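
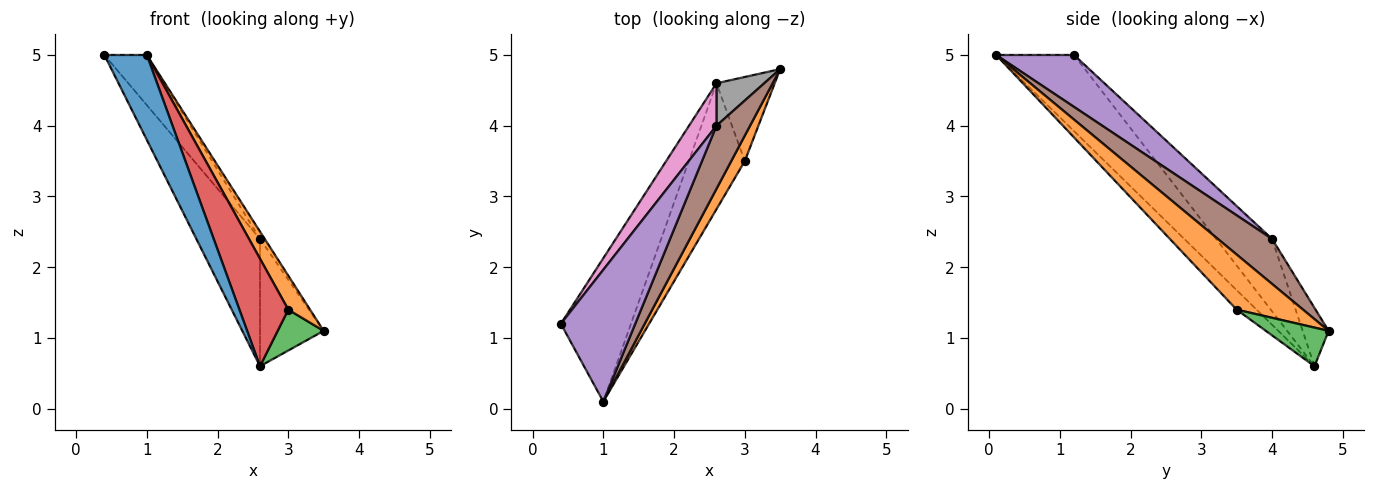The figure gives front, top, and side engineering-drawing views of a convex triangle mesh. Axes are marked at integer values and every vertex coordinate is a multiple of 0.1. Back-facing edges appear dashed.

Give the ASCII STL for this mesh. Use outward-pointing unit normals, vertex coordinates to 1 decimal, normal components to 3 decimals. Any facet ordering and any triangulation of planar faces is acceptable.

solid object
 facet normal -0.683 -0.372 -0.629
  outer loop
   vertex 2.6 4.6 0.6
   vertex 1.0 0.1 5.0
   vertex 0.4 1.2 5.0
  endloop
 endfacet
 facet normal 0.925 -0.303 0.228
  outer loop
   vertex 3.0 3.5 1.4
   vertex 3.5 4.8 1.1
   vertex 1.0 0.1 5.0
  endloop
 endfacet
 facet normal 0.512 -0.375 -0.772
  outer loop
   vertex 3.0 3.5 1.4
   vertex 2.6 4.6 0.6
   vertex 3.5 4.8 1.1
  endloop
 endfacet
 facet normal -0.256 -0.628 -0.735
  outer loop
   vertex 3.0 3.5 1.4
   vertex 1.0 0.1 5.0
   vertex 2.6 4.6 0.6
  endloop
 endfacet
 facet normal 0.546 0.298 0.783
  outer loop
   vertex 2.6 4.0 2.4
   vertex 0.4 1.2 5.0
   vertex 1.0 0.1 5.0
  endloop
 endfacet
 facet normal 0.800 0.070 0.596
  outer loop
   vertex 2.6 4.0 2.4
   vertex 1.0 0.1 5.0
   vertex 3.5 4.8 1.1
  endloop
 endfacet
 facet normal -0.640 0.729 0.243
  outer loop
   vertex 2.6 4.0 2.4
   vertex 2.6 4.6 0.6
   vertex 0.4 1.2 5.0
  endloop
 endfacet
 facet normal -0.361 0.885 0.295
  outer loop
   vertex 2.6 4.0 2.4
   vertex 3.5 4.8 1.1
   vertex 2.6 4.6 0.6
  endloop
 endfacet
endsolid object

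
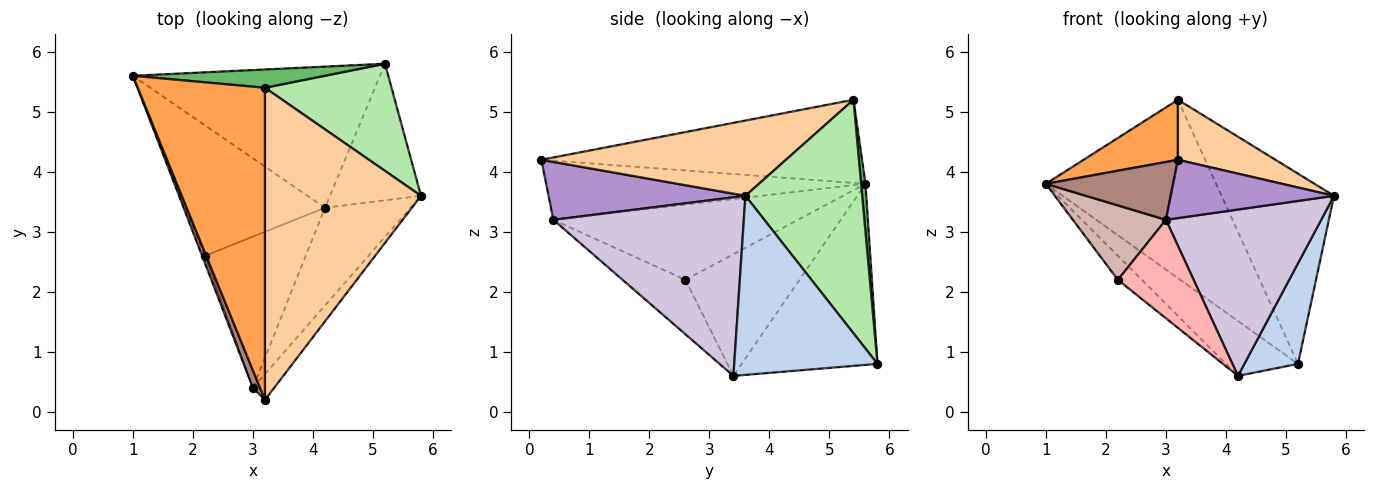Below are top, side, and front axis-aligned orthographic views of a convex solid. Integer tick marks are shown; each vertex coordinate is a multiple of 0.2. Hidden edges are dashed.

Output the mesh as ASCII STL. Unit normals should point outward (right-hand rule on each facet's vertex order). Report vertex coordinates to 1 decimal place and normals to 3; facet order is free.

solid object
 facet normal -0.564 0.299 -0.770
  outer loop
   vertex 5.2 5.8 0.8
   vertex 4.2 3.4 0.6
   vertex 1.0 5.6 3.8
  endloop
 endfacet
 facet normal 0.846 -0.317 -0.430
  outer loop
   vertex 5.2 5.8 0.8
   vertex 5.8 3.6 3.6
   vertex 4.2 3.4 0.6
  endloop
 endfacet
 facet normal -0.540 -0.159 0.826
  outer loop
   vertex 3.2 5.4 5.2
   vertex 1.0 5.6 3.8
   vertex 3.2 0.2 4.2
  endloop
 endfacet
 facet normal 0.428 -0.171 0.888
  outer loop
   vertex 3.2 5.4 5.2
   vertex 3.2 0.2 4.2
   vertex 5.8 3.6 3.6
  endloop
 endfacet
 facet normal 0.025 0.994 0.102
  outer loop
   vertex 3.2 5.4 5.2
   vertex 5.2 5.8 0.8
   vertex 1.0 5.6 3.8
  endloop
 endfacet
 facet normal 0.671 0.646 0.364
  outer loop
   vertex 3.2 5.4 5.2
   vertex 5.8 3.6 3.6
   vertex 5.2 5.8 0.8
  endloop
 endfacet
 facet normal -0.652 0.137 -0.746
  outer loop
   vertex 2.2 2.6 2.2
   vertex 1.0 5.6 3.8
   vertex 4.2 3.4 0.6
  endloop
 endfacet
 facet normal -0.412 -0.497 -0.764
  outer loop
   vertex 3.0 0.4 3.2
   vertex 2.2 2.6 2.2
   vertex 4.2 3.4 0.6
  endloop
 endfacet
 facet normal 0.741 -0.614 -0.271
  outer loop
   vertex 3.0 0.4 3.2
   vertex 5.8 3.6 3.6
   vertex 3.2 0.2 4.2
  endloop
 endfacet
 facet normal 0.727 -0.592 -0.348
  outer loop
   vertex 3.0 0.4 3.2
   vertex 4.2 3.4 0.6
   vertex 5.8 3.6 3.6
  endloop
 endfacet
 facet normal -0.923 -0.368 0.111
  outer loop
   vertex 3.0 0.4 3.2
   vertex 3.2 0.2 4.2
   vertex 1.0 5.6 3.8
  endloop
 endfacet
 facet normal -0.934 -0.355 -0.034
  outer loop
   vertex 3.0 0.4 3.2
   vertex 1.0 5.6 3.8
   vertex 2.2 2.6 2.2
  endloop
 endfacet
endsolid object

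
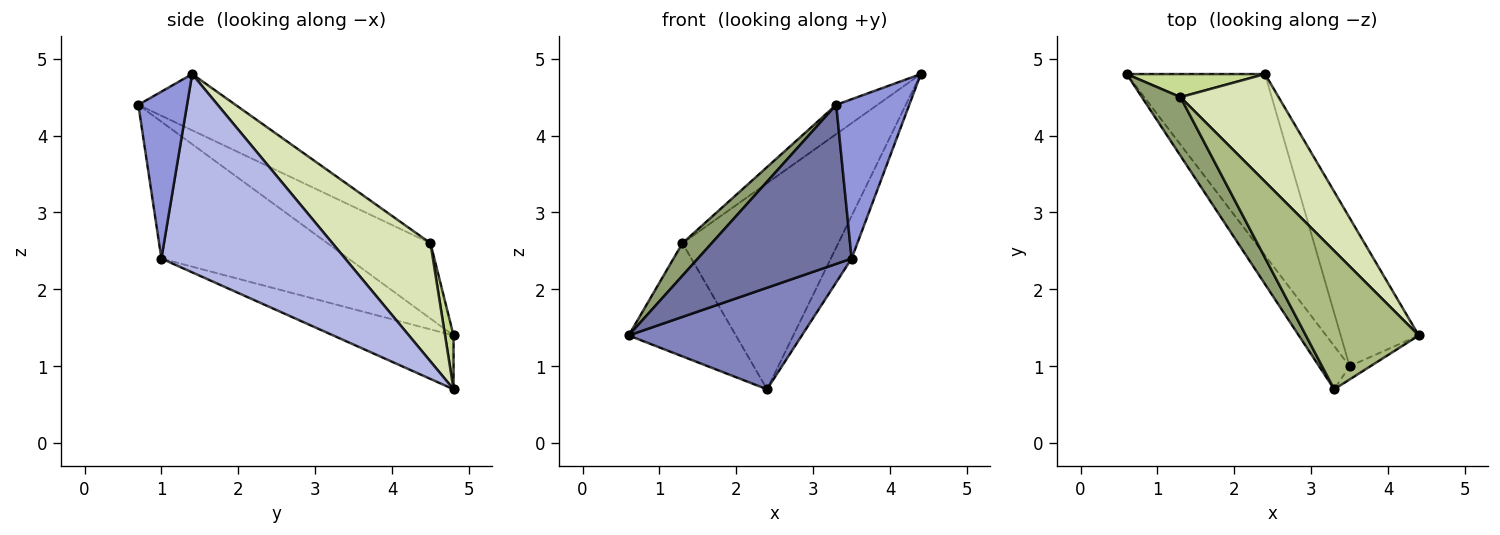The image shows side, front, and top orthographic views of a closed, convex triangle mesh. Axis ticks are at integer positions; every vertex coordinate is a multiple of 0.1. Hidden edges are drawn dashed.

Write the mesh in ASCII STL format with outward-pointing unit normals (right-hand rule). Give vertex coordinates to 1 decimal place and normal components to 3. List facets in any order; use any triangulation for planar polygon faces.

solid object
 facet normal -0.761 -0.626 -0.170
  outer loop
   vertex 3.5 1.0 2.4
   vertex 3.3 0.7 4.4
   vertex 0.6 4.8 1.4
  endloop
 endfacet
 facet normal -0.321 -0.463 -0.826
  outer loop
   vertex 3.5 1.0 2.4
   vertex 0.6 4.8 1.4
   vertex 2.4 4.8 0.7
  endloop
 endfacet
 facet normal 0.553 -0.830 -0.069
  outer loop
   vertex 3.5 1.0 2.4
   vertex 4.4 1.4 4.8
   vertex 3.3 0.7 4.4
  endloop
 endfacet
 facet normal 0.925 0.105 -0.364
  outer loop
   vertex 3.5 1.0 2.4
   vertex 2.4 4.8 0.7
   vertex 4.4 1.4 4.8
  endloop
 endfacet
 facet normal -0.863 -0.245 0.442
  outer loop
   vertex 1.3 4.5 2.6
   vertex 0.6 4.8 1.4
   vertex 3.3 0.7 4.4
  endloop
 endfacet
 facet normal -0.438 0.186 0.879
  outer loop
   vertex 1.3 4.5 2.6
   vertex 3.3 0.7 4.4
   vertex 4.4 1.4 4.8
  endloop
 endfacet
 facet normal 0.077 0.977 0.199
  outer loop
   vertex 1.3 4.5 2.6
   vertex 2.4 4.8 0.7
   vertex 0.6 4.8 1.4
  endloop
 endfacet
 facet normal 0.487 0.774 0.404
  outer loop
   vertex 1.3 4.5 2.6
   vertex 4.4 1.4 4.8
   vertex 2.4 4.8 0.7
  endloop
 endfacet
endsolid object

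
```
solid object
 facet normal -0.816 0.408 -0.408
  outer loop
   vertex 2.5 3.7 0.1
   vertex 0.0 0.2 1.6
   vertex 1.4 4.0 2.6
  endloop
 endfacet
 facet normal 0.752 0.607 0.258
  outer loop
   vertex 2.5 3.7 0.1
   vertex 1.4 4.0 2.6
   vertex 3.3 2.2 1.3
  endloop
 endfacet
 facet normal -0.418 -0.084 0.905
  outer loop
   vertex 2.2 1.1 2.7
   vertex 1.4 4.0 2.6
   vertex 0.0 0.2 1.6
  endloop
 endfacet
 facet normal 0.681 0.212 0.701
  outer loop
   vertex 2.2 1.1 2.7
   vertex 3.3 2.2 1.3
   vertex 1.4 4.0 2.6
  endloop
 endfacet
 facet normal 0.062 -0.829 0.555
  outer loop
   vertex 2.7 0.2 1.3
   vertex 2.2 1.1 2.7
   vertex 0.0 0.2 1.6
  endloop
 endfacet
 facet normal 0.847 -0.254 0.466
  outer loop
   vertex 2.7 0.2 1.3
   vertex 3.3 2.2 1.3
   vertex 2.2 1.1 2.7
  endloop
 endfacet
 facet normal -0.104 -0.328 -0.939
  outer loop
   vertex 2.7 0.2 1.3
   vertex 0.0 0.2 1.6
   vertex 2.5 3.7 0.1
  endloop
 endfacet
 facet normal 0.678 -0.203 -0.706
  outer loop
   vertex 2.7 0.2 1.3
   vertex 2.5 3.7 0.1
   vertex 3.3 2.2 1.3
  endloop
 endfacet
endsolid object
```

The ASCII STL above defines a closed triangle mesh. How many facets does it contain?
8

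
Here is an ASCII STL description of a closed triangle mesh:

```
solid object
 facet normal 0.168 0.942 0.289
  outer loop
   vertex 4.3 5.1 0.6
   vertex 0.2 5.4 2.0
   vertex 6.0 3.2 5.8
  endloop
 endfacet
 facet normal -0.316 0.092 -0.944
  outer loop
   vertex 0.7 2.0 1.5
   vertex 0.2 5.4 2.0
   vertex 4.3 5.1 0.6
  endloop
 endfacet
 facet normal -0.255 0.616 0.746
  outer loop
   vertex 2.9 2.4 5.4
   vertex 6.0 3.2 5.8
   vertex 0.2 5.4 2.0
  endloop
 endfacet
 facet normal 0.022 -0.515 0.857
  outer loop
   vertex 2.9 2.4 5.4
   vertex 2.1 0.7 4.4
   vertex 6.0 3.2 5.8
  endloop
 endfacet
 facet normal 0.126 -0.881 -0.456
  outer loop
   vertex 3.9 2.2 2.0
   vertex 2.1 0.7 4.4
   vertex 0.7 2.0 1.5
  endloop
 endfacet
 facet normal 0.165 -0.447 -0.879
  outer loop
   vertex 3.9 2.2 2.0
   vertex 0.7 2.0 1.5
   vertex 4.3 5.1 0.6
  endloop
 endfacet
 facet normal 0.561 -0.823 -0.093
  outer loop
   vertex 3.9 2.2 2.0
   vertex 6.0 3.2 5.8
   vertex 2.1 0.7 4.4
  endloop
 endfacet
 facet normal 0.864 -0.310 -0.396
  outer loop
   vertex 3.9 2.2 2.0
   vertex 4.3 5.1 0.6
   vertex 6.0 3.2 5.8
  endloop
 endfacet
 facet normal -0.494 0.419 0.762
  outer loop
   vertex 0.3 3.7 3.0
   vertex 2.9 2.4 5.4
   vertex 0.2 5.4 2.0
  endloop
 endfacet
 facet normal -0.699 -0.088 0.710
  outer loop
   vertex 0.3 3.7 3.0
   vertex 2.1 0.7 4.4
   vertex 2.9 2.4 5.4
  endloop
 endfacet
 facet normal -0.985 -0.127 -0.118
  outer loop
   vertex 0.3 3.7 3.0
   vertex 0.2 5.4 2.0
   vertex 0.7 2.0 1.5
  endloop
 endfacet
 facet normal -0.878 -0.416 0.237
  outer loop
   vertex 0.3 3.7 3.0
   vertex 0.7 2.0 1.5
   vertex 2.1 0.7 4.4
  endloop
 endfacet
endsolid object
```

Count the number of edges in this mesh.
18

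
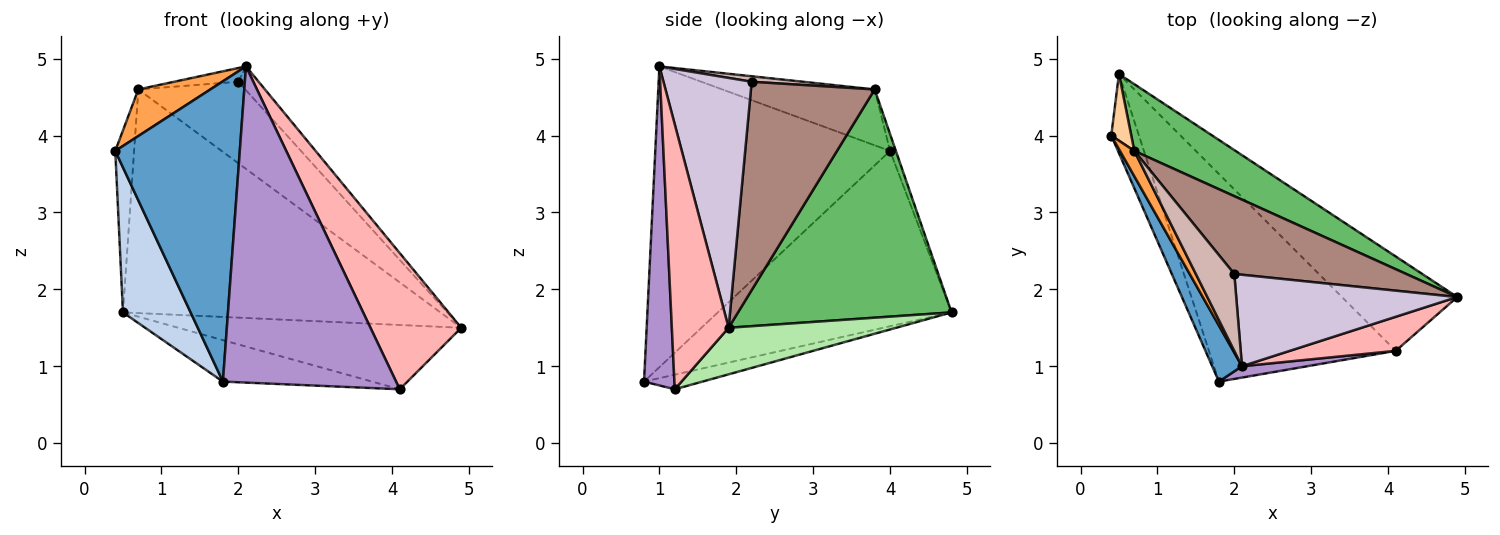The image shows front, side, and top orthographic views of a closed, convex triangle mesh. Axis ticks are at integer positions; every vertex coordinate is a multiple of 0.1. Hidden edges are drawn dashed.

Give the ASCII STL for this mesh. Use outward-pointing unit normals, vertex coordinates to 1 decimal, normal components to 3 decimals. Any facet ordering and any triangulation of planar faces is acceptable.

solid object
 facet normal -0.880 -0.467 0.087
  outer loop
   vertex 2.1 1.0 4.9
   vertex 0.4 4.0 3.8
   vertex 1.8 0.8 0.8
  endloop
 endfacet
 facet normal -0.950 -0.275 -0.150
  outer loop
   vertex 0.5 4.8 1.7
   vertex 1.8 0.8 0.8
   vertex 0.4 4.0 3.8
  endloop
 endfacet
 facet normal -0.881 -0.416 0.226
  outer loop
   vertex 0.7 3.8 4.6
   vertex 0.4 4.0 3.8
   vertex 2.1 1.0 4.9
  endloop
 endfacet
 facet normal -0.279 0.902 0.330
  outer loop
   vertex 0.7 3.8 4.6
   vertex 0.5 4.8 1.7
   vertex 0.4 4.0 3.8
  endloop
 endfacet
 facet normal 0.542 0.805 0.240
  outer loop
   vertex 0.7 3.8 4.6
   vertex 4.9 1.9 1.5
   vertex 0.5 4.8 1.7
  endloop
 endfacet
 facet normal 0.316 0.534 -0.784
  outer loop
   vertex 4.1 1.2 0.7
   vertex 0.5 4.8 1.7
   vertex 4.9 1.9 1.5
  endloop
 endfacet
 facet normal -0.076 0.195 -0.978
  outer loop
   vertex 4.1 1.2 0.7
   vertex 1.8 0.8 0.8
   vertex 0.5 4.8 1.7
  endloop
 endfacet
 facet normal 0.518 -0.830 0.207
  outer loop
   vertex 4.1 1.2 0.7
   vertex 4.9 1.9 1.5
   vertex 2.1 1.0 4.9
  endloop
 endfacet
 facet normal 0.173 -0.984 0.035
  outer loop
   vertex 4.1 1.2 0.7
   vertex 2.1 1.0 4.9
   vertex 1.8 0.8 0.8
  endloop
 endfacet
 facet normal 0.738 0.170 0.653
  outer loop
   vertex 2.0 2.2 4.7
   vertex 2.1 1.0 4.9
   vertex 4.9 1.9 1.5
  endloop
 endfacet
 facet normal 0.642 0.555 0.530
  outer loop
   vertex 2.0 2.2 4.7
   vertex 4.9 1.9 1.5
   vertex 0.7 3.8 4.6
  endloop
 endfacet
 facet normal 0.139 0.174 0.975
  outer loop
   vertex 2.0 2.2 4.7
   vertex 0.7 3.8 4.6
   vertex 2.1 1.0 4.9
  endloop
 endfacet
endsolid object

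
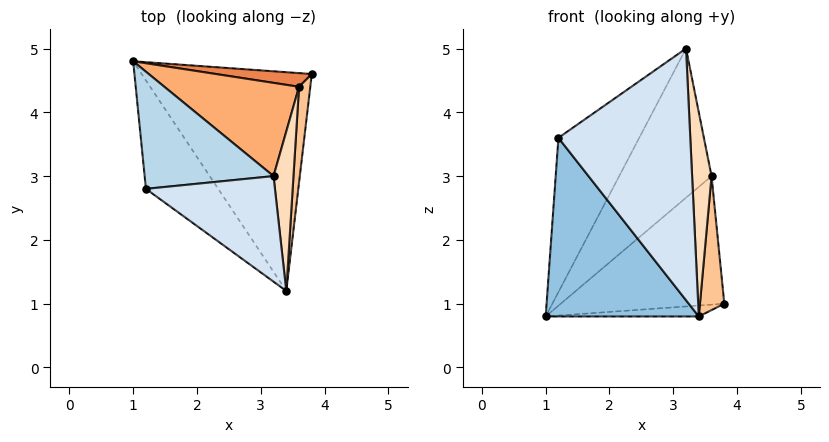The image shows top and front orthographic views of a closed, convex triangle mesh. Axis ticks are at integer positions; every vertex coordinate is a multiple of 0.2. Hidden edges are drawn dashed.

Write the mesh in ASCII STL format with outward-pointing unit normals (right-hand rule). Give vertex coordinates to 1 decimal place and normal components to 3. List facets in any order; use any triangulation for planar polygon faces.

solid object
 facet normal 0.075 0.050 -0.996
  outer loop
   vertex 3.4 1.2 0.8
   vertex 1.0 4.8 0.8
   vertex 3.8 4.6 1.0
  endloop
 endfacet
 facet normal -0.789 -0.526 -0.319
  outer loop
   vertex 1.2 2.8 3.6
   vertex 1.0 4.8 0.8
   vertex 3.4 1.2 0.8
  endloop
 endfacet
 facet normal -0.449 0.711 0.540
  outer loop
   vertex 1.2 2.8 3.6
   vertex 3.2 3.0 5.0
   vertex 1.0 4.8 0.8
  endloop
 endfacet
 facet normal -0.176 -0.908 0.381
  outer loop
   vertex 1.2 2.8 3.6
   vertex 3.4 1.2 0.8
   vertex 3.2 3.0 5.0
  endloop
 endfacet
 facet normal 0.063 0.992 0.106
  outer loop
   vertex 3.6 4.4 3.0
   vertex 3.8 4.6 1.0
   vertex 1.0 4.8 0.8
  endloop
 endfacet
 facet normal -0.303 0.808 0.505
  outer loop
   vertex 3.6 4.4 3.0
   vertex 1.0 4.8 0.8
   vertex 3.2 3.0 5.0
  endloop
 endfacet
 facet normal 0.989 -0.121 0.087
  outer loop
   vertex 3.6 4.4 3.0
   vertex 3.4 1.2 0.8
   vertex 3.8 4.6 1.0
  endloop
 endfacet
 facet normal 0.986 -0.133 0.104
  outer loop
   vertex 3.6 4.4 3.0
   vertex 3.2 3.0 5.0
   vertex 3.4 1.2 0.8
  endloop
 endfacet
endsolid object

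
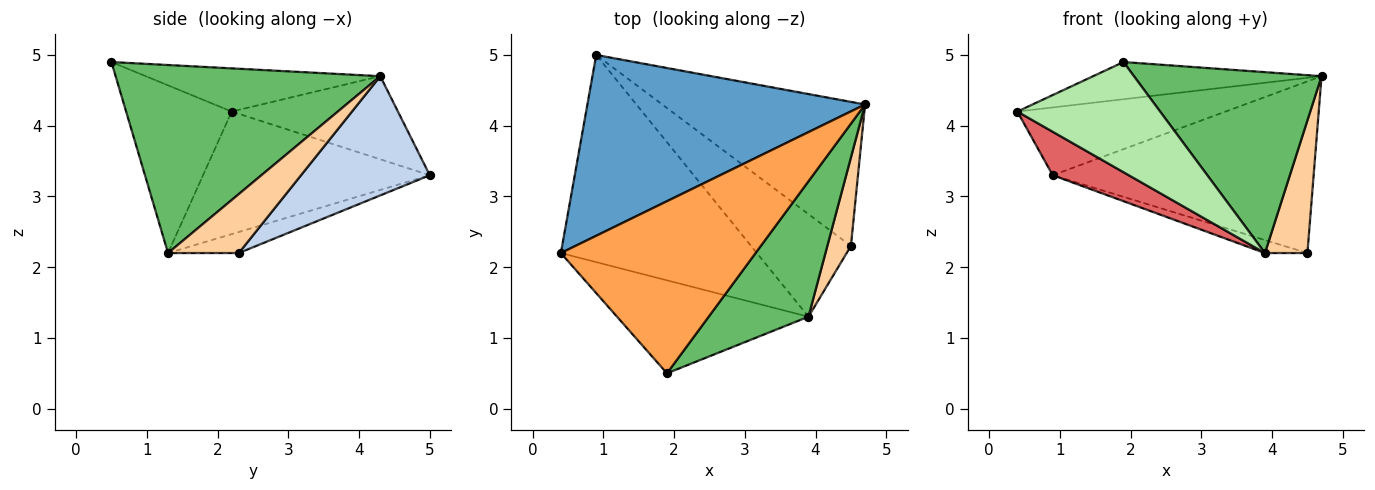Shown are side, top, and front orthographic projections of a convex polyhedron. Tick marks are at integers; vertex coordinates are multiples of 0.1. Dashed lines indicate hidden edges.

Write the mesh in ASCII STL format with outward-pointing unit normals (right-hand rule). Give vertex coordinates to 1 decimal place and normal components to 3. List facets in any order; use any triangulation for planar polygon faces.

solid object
 facet normal -0.270 0.338 0.902
  outer loop
   vertex 0.9 5.0 3.3
   vertex 0.4 2.2 4.2
   vertex 4.7 4.3 4.7
  endloop
 endfacet
 facet normal 0.354 0.716 -0.601
  outer loop
   vertex 4.5 2.3 2.2
   vertex 0.9 5.0 3.3
   vertex 4.7 4.3 4.7
  endloop
 endfacet
 facet normal -0.212 0.206 0.955
  outer loop
   vertex 1.9 0.5 4.9
   vertex 4.7 4.3 4.7
   vertex 0.4 2.2 4.2
  endloop
 endfacet
 facet normal 0.811 -0.487 0.324
  outer loop
   vertex 3.9 1.3 2.2
   vertex 4.5 2.3 2.2
   vertex 4.7 4.3 4.7
  endloop
 endfacet
 facet normal 0.749 -0.531 0.397
  outer loop
   vertex 3.9 1.3 2.2
   vertex 4.7 4.3 4.7
   vertex 1.9 0.5 4.9
  endloop
 endfacet
 facet normal -0.492 -0.665 -0.562
  outer loop
   vertex 3.9 1.3 2.2
   vertex 1.9 0.5 4.9
   vertex 0.4 2.2 4.2
  endloop
 endfacet
 facet normal -0.522 -0.175 -0.835
  outer loop
   vertex 3.9 1.3 2.2
   vertex 0.4 2.2 4.2
   vertex 0.9 5.0 3.3
  endloop
 endfacet
 facet normal -0.205 0.123 -0.971
  outer loop
   vertex 3.9 1.3 2.2
   vertex 0.9 5.0 3.3
   vertex 4.5 2.3 2.2
  endloop
 endfacet
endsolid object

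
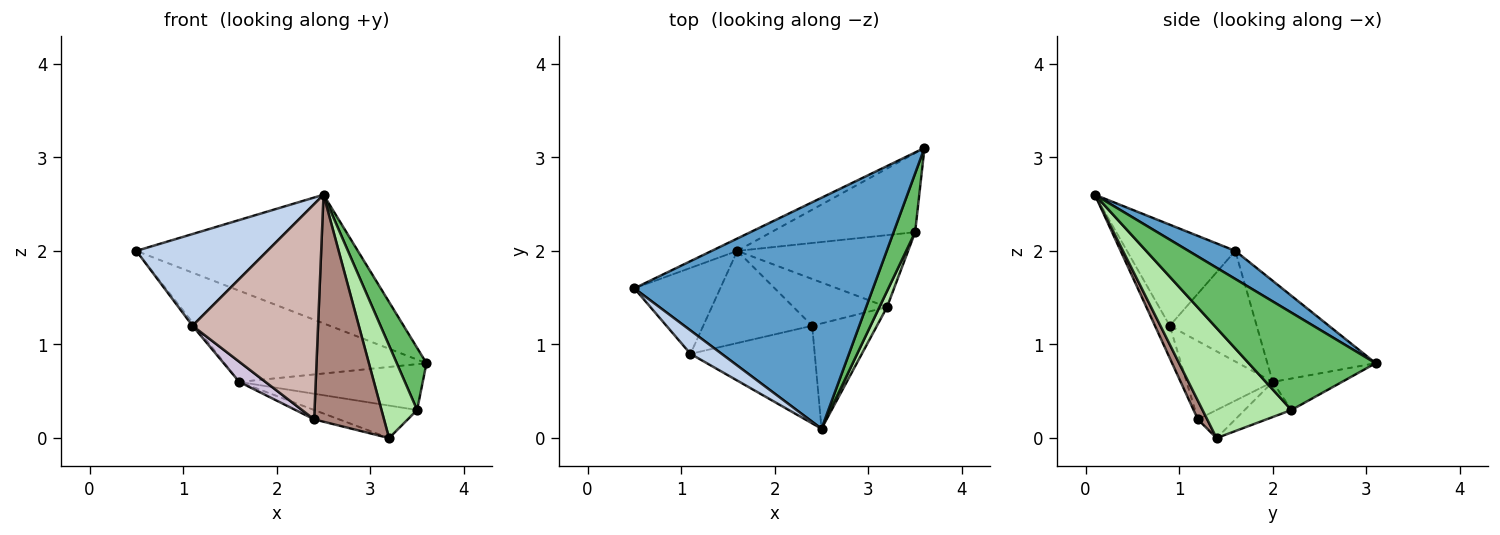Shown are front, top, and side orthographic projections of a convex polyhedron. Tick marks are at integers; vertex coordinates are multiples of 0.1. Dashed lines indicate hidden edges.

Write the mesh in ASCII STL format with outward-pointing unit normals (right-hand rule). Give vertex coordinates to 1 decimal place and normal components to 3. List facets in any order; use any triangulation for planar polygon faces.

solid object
 facet normal 0.102 0.484 0.869
  outer loop
   vertex 2.5 0.1 2.6
   vertex 3.6 3.1 0.8
   vertex 0.5 1.6 2.0
  endloop
 endfacet
 facet normal -0.625 -0.756 0.193
  outer loop
   vertex 1.1 0.9 1.2
   vertex 2.5 0.1 2.6
   vertex 0.5 1.6 2.0
  endloop
 endfacet
 facet normal -0.469 0.875 -0.119
  outer loop
   vertex 1.6 2.0 0.6
   vertex 0.5 1.6 2.0
   vertex 3.6 3.1 0.8
  endloop
 endfacet
 facet normal -0.789 0.024 -0.613
  outer loop
   vertex 1.6 2.0 0.6
   vertex 1.1 0.9 1.2
   vertex 0.5 1.6 2.0
  endloop
 endfacet
 facet normal 0.952 -0.223 0.211
  outer loop
   vertex 3.5 2.2 0.3
   vertex 3.6 3.1 0.8
   vertex 2.5 0.1 2.6
  endloop
 endfacet
 facet normal 0.926 -0.371 0.064
  outer loop
   vertex 3.5 2.2 0.3
   vertex 2.5 0.1 2.6
   vertex 3.2 1.4 0.0
  endloop
 endfacet
 facet normal -0.186 0.493 -0.850
  outer loop
   vertex 3.5 2.2 0.3
   vertex 1.6 2.0 0.6
   vertex 3.6 3.1 0.8
  endloop
 endfacet
 facet normal -0.184 0.405 -0.896
  outer loop
   vertex 3.5 2.2 0.3
   vertex 3.2 1.4 0.0
   vertex 1.6 2.0 0.6
  endloop
 endfacet
 facet normal -0.282 0.188 -0.941
  outer loop
   vertex 2.4 1.2 0.2
   vertex 1.6 2.0 0.6
   vertex 3.2 1.4 0.0
  endloop
 endfacet
 facet normal -0.575 -0.175 -0.800
  outer loop
   vertex 2.4 1.2 0.2
   vertex 1.1 0.9 1.2
   vertex 1.6 2.0 0.6
  endloop
 endfacet
 facet normal 0.121 -0.901 -0.418
  outer loop
   vertex 2.4 1.2 0.2
   vertex 3.2 1.4 0.0
   vertex 2.5 0.1 2.6
  endloop
 endfacet
 facet normal -0.107 -0.906 -0.411
  outer loop
   vertex 2.4 1.2 0.2
   vertex 2.5 0.1 2.6
   vertex 1.1 0.9 1.2
  endloop
 endfacet
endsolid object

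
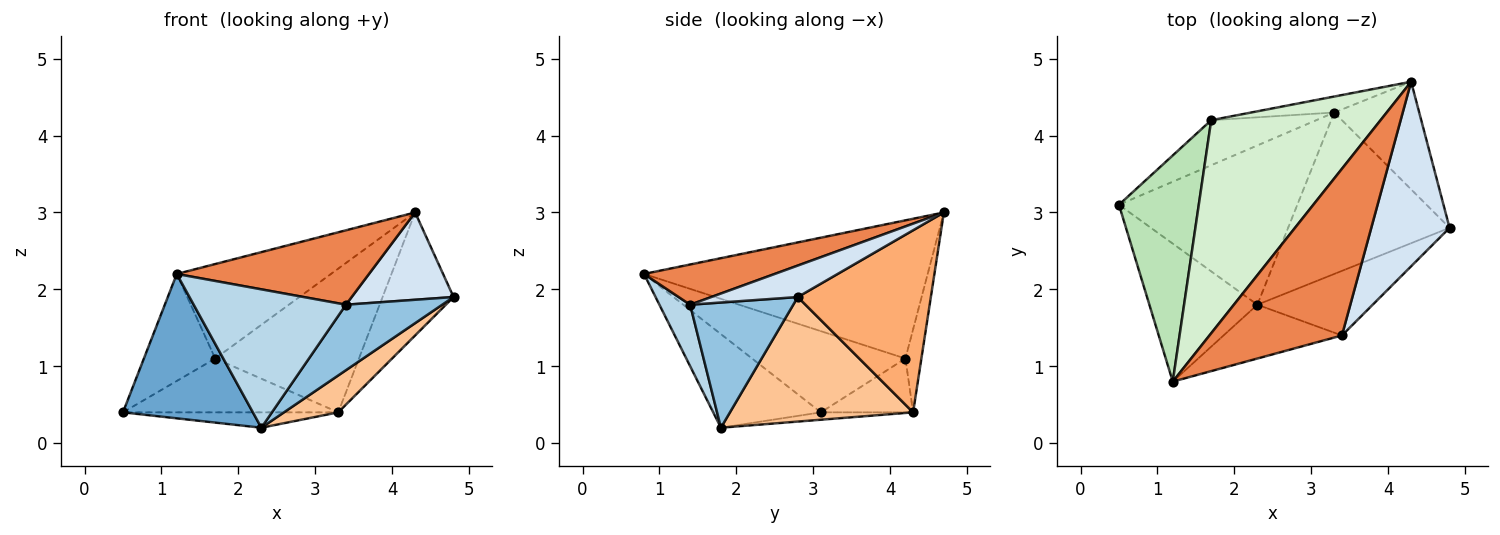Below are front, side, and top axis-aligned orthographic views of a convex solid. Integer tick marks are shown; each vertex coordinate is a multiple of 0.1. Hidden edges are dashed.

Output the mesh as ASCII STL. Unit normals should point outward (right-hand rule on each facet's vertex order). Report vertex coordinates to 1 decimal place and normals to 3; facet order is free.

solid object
 facet normal -0.514 -0.620 -0.593
  outer loop
   vertex 2.3 1.8 0.2
   vertex 1.2 0.8 2.2
   vertex 0.5 3.1 0.4
  endloop
 endfacet
 facet normal 0.606 -0.566 -0.558
  outer loop
   vertex 3.4 1.4 1.8
   vertex 2.3 1.8 0.2
   vertex 4.8 2.8 1.9
  endloop
 endfacet
 facet normal 0.185 -0.916 -0.356
  outer loop
   vertex 3.4 1.4 1.8
   vertex 1.2 0.8 2.2
   vertex 2.3 1.8 0.2
  endloop
 endfacet
 facet normal 0.341 -0.402 0.850
  outer loop
   vertex 3.4 1.4 1.8
   vertex 4.8 2.8 1.9
   vertex 4.3 4.7 3.0
  endloop
 endfacet
 facet normal 0.267 -0.393 0.880
  outer loop
   vertex 3.4 1.4 1.8
   vertex 4.3 4.7 3.0
   vertex 1.2 0.8 2.2
  endloop
 endfacet
 facet normal 0.816 0.435 -0.381
  outer loop
   vertex 3.3 4.3 0.4
   vertex 4.3 4.7 3.0
   vertex 4.8 2.8 1.9
  endloop
 endfacet
 facet normal 0.601 -0.178 -0.779
  outer loop
   vertex 3.3 4.3 0.4
   vertex 4.8 2.8 1.9
   vertex 2.3 1.8 0.2
  endloop
 endfacet
 facet normal -0.041 0.096 -0.995
  outer loop
   vertex 3.3 4.3 0.4
   vertex 2.3 1.8 0.2
   vertex 0.5 3.1 0.4
  endloop
 endfacet
 facet normal -0.312 0.729 -0.610
  outer loop
   vertex 1.7 4.2 1.1
   vertex 3.3 4.3 0.4
   vertex 0.5 3.1 0.4
  endloop
 endfacet
 facet normal -0.110 0.988 -0.110
  outer loop
   vertex 1.7 4.2 1.1
   vertex 4.3 4.7 3.0
   vertex 3.3 4.3 0.4
  endloop
 endfacet
 facet normal -0.677 0.315 0.665
  outer loop
   vertex 1.7 4.2 1.1
   vertex 0.5 3.1 0.4
   vertex 1.2 0.8 2.2
  endloop
 endfacet
 facet normal -0.598 0.325 0.733
  outer loop
   vertex 1.7 4.2 1.1
   vertex 1.2 0.8 2.2
   vertex 4.3 4.7 3.0
  endloop
 endfacet
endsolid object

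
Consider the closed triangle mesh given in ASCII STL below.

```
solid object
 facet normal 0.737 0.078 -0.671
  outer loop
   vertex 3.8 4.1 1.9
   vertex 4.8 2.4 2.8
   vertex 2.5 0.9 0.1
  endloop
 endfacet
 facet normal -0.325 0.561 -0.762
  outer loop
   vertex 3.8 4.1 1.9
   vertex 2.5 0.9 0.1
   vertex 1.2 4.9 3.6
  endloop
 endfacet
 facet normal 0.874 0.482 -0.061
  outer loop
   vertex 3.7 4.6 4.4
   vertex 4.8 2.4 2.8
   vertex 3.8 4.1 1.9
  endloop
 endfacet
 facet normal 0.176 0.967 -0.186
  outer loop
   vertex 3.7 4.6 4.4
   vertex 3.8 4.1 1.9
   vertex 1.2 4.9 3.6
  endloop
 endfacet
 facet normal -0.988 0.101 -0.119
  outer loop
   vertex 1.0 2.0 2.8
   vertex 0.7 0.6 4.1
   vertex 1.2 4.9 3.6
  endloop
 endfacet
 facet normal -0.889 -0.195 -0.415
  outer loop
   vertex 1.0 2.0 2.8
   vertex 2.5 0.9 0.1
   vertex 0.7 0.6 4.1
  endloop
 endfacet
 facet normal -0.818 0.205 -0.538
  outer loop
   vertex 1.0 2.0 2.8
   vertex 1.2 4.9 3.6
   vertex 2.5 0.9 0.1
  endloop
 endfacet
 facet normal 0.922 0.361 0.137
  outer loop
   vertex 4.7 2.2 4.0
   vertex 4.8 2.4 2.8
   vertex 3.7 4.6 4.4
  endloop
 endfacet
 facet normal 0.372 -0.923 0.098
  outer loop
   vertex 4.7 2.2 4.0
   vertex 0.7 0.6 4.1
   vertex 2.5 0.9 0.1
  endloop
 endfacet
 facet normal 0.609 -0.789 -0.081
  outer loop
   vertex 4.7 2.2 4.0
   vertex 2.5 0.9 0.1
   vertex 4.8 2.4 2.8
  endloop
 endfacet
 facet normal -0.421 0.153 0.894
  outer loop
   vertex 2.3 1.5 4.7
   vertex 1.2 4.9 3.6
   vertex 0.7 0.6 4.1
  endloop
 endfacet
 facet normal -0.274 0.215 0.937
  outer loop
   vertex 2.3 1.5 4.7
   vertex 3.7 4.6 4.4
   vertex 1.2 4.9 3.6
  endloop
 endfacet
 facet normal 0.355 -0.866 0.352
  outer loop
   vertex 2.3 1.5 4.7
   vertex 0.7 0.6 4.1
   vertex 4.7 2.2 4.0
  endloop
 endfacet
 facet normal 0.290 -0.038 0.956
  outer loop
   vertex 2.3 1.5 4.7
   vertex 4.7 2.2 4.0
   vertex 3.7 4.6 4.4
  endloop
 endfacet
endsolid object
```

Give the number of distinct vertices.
9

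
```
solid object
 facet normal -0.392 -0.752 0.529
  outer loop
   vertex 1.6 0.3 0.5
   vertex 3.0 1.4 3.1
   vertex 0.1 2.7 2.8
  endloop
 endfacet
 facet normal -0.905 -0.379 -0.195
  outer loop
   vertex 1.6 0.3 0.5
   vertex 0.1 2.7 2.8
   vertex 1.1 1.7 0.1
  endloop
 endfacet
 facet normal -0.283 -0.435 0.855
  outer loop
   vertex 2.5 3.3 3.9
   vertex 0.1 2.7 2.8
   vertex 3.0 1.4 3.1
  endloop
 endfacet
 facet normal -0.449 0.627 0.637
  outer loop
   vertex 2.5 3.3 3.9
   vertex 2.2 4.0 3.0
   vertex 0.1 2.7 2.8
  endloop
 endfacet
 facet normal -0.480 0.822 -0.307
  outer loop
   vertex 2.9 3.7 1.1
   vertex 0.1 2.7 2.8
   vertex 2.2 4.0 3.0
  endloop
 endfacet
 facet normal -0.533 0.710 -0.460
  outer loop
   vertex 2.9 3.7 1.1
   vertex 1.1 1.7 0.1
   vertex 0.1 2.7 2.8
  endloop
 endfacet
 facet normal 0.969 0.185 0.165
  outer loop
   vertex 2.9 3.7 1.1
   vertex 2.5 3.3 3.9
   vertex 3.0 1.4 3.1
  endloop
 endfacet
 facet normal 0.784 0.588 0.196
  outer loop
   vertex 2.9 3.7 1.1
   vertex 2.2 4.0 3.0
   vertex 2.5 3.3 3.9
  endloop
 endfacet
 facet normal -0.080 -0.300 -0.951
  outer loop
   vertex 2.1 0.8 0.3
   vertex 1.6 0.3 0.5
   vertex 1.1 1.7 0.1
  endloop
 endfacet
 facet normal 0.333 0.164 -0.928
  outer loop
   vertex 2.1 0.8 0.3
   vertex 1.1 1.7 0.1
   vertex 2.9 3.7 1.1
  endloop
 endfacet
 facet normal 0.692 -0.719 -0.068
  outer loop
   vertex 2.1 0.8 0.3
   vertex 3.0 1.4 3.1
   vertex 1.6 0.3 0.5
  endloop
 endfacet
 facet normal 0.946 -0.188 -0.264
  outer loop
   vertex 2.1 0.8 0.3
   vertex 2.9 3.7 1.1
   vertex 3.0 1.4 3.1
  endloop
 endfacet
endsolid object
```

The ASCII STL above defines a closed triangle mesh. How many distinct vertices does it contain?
8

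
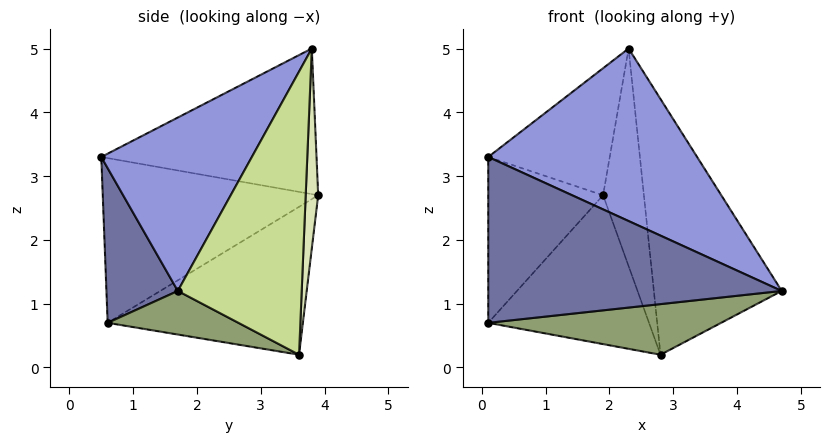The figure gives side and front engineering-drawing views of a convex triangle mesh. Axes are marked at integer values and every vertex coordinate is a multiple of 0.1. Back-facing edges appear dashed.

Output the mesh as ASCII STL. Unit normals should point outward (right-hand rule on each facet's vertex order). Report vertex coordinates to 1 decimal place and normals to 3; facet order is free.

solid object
 facet normal 0.236 -0.971 -0.037
  outer loop
   vertex 0.1 0.5 3.3
   vertex 0.1 0.6 0.7
   vertex 4.7 1.7 1.2
  endloop
 endfacet
 facet normal -0.882 0.470 0.018
  outer loop
   vertex 0.1 0.5 3.3
   vertex 1.9 3.9 2.7
   vertex 0.1 0.6 0.7
  endloop
 endfacet
 facet normal 0.453 -0.628 0.633
  outer loop
   vertex 2.3 3.8 5.0
   vertex 0.1 0.5 3.3
   vertex 4.7 1.7 1.2
  endloop
 endfacet
 facet normal -0.858 0.484 0.170
  outer loop
   vertex 2.3 3.8 5.0
   vertex 1.9 3.9 2.7
   vertex 0.1 0.5 3.3
  endloop
 endfacet
 facet normal 0.177 -0.314 -0.933
  outer loop
   vertex 2.8 3.6 0.2
   vertex 4.7 1.7 1.2
   vertex 0.1 0.6 0.7
  endloop
 endfacet
 facet normal -0.728 0.599 -0.334
  outer loop
   vertex 2.8 3.6 0.2
   vertex 0.1 0.6 0.7
   vertex 1.9 3.9 2.7
  endloop
 endfacet
 facet normal 0.695 0.718 0.043
  outer loop
   vertex 2.8 3.6 0.2
   vertex 2.3 3.8 5.0
   vertex 4.7 1.7 1.2
  endloop
 endfacet
 facet normal 0.293 0.956 -0.009
  outer loop
   vertex 2.8 3.6 0.2
   vertex 1.9 3.9 2.7
   vertex 2.3 3.8 5.0
  endloop
 endfacet
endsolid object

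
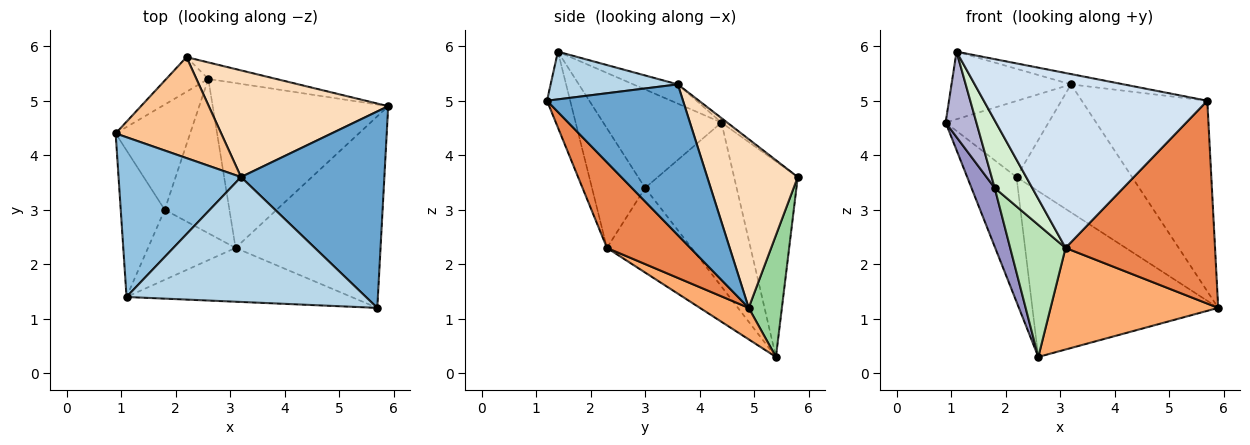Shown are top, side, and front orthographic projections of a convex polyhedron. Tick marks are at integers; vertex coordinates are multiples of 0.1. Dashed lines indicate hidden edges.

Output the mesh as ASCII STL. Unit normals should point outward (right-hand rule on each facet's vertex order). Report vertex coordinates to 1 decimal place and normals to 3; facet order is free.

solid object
 facet normal 0.602 0.556 0.573
  outer loop
   vertex 3.2 3.6 5.3
   vertex 5.7 1.2 5.0
   vertex 5.9 4.9 1.2
  endloop
 endfacet
 facet normal -0.143 0.385 0.912
  outer loop
   vertex 3.2 3.6 5.3
   vertex 0.9 4.4 4.6
   vertex 1.1 1.4 5.9
  endloop
 endfacet
 facet normal 0.195 0.081 0.978
  outer loop
   vertex 3.2 3.6 5.3
   vertex 1.1 1.4 5.9
   vertex 5.7 1.2 5.0
  endloop
 endfacet
 facet normal -0.099 -0.951 -0.293
  outer loop
   vertex 3.1 2.3 2.3
   vertex 5.7 1.2 5.0
   vertex 1.1 1.4 5.9
  endloop
 endfacet
 facet normal 0.376 -0.674 -0.636
  outer loop
   vertex 3.1 2.3 2.3
   vertex 5.9 4.9 1.2
   vertex 5.7 1.2 5.0
  endloop
 endfacet
 facet normal 0.151 -0.519 -0.842
  outer loop
   vertex 3.1 2.3 2.3
   vertex 2.6 5.4 0.3
   vertex 5.9 4.9 1.2
  endloop
 endfacet
 facet normal -0.034 0.601 0.798
  outer loop
   vertex 2.2 5.8 3.6
   vertex 0.9 4.4 4.6
   vertex 3.2 3.6 5.3
  endloop
 endfacet
 facet normal 0.516 0.658 0.548
  outer loop
   vertex 2.2 5.8 3.6
   vertex 3.2 3.6 5.3
   vertex 5.9 4.9 1.2
  endloop
 endfacet
 facet normal -0.779 0.604 -0.168
  outer loop
   vertex 2.2 5.8 3.6
   vertex 2.6 5.4 0.3
   vertex 0.9 4.4 4.6
  endloop
 endfacet
 facet normal 0.175 0.980 -0.098
  outer loop
   vertex 2.2 5.8 3.6
   vertex 5.9 4.9 1.2
   vertex 2.6 5.4 0.3
  endloop
 endfacet
 facet normal -0.705 -0.461 -0.539
  outer loop
   vertex 1.8 3.0 3.4
   vertex 2.6 5.4 0.3
   vertex 3.1 2.3 2.3
  endloop
 endfacet
 facet normal -0.701 -0.495 -0.513
  outer loop
   vertex 1.8 3.0 3.4
   vertex 3.1 2.3 2.3
   vertex 1.1 1.4 5.9
  endloop
 endfacet
 facet normal -0.887 -0.225 -0.403
  outer loop
   vertex 1.8 3.0 3.4
   vertex 0.9 4.4 4.6
   vertex 2.6 5.4 0.3
  endloop
 endfacet
 facet normal -0.888 -0.231 -0.397
  outer loop
   vertex 1.8 3.0 3.4
   vertex 1.1 1.4 5.9
   vertex 0.9 4.4 4.6
  endloop
 endfacet
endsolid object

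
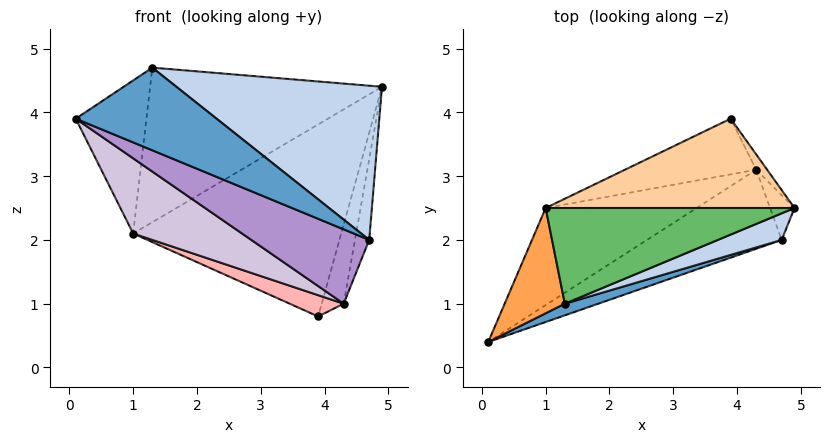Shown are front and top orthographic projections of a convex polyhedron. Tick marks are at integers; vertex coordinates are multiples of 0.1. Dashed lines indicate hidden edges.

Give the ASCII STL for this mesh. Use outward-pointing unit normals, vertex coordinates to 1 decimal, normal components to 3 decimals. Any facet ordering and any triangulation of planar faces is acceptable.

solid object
 facet normal 0.373 -0.919 0.129
  outer loop
   vertex 4.7 2.0 2.0
   vertex 1.3 1.0 4.7
   vertex 0.1 0.4 3.9
  endloop
 endfacet
 facet normal 0.391 -0.907 0.156
  outer loop
   vertex 4.7 2.0 2.0
   vertex 4.9 2.5 4.4
   vertex 1.3 1.0 4.7
  endloop
 endfacet
 facet normal -0.620 0.647 0.445
  outer loop
   vertex 1.0 2.5 2.1
   vertex 0.1 0.4 3.9
   vertex 1.3 1.0 4.7
  endloop
 endfacet
 facet normal -0.241 0.880 0.409
  outer loop
   vertex 1.0 2.5 2.1
   vertex 4.9 2.5 4.4
   vertex 3.9 3.9 0.8
  endloop
 endfacet
 facet normal -0.296 0.812 0.503
  outer loop
   vertex 1.0 2.5 2.1
   vertex 1.3 1.0 4.7
   vertex 4.9 2.5 4.4
  endloop
 endfacet
 facet normal 0.899 0.429 -0.083
  outer loop
   vertex 4.3 3.1 1.0
   vertex 3.9 3.9 0.8
   vertex 4.9 2.5 4.4
  endloop
 endfacet
 facet normal 0.964 0.233 -0.129
  outer loop
   vertex 4.3 3.1 1.0
   vertex 4.9 2.5 4.4
   vertex 4.7 2.0 2.0
  endloop
 endfacet
 facet normal -0.239 -0.346 -0.907
  outer loop
   vertex 4.3 3.1 1.0
   vertex 1.0 2.5 2.1
   vertex 3.9 3.9 0.8
  endloop
 endfacet
 facet normal -0.063 -0.684 -0.727
  outer loop
   vertex 4.3 3.1 1.0
   vertex 4.7 2.0 2.0
   vertex 0.1 0.4 3.9
  endloop
 endfacet
 facet normal -0.150 -0.605 -0.782
  outer loop
   vertex 4.3 3.1 1.0
   vertex 0.1 0.4 3.9
   vertex 1.0 2.5 2.1
  endloop
 endfacet
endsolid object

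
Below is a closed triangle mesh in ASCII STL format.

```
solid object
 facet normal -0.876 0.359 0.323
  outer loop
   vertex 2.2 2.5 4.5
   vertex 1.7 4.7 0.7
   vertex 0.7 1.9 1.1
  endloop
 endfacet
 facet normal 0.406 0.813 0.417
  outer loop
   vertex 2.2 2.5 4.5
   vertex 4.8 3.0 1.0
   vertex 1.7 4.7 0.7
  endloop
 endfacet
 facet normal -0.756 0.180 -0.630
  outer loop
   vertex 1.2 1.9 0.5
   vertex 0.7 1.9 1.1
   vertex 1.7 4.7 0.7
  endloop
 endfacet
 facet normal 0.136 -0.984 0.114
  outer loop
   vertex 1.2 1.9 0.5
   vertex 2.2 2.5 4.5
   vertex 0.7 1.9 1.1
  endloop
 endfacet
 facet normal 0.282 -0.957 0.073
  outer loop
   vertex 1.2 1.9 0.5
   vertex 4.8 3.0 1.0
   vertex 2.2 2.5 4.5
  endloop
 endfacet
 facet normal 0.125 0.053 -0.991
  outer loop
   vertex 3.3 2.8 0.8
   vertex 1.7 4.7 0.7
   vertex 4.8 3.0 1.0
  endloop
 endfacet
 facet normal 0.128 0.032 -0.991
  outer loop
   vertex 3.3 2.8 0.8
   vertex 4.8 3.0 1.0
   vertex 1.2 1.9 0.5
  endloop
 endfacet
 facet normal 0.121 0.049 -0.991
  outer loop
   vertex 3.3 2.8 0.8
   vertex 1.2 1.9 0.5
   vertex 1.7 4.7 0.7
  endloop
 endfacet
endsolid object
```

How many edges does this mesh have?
12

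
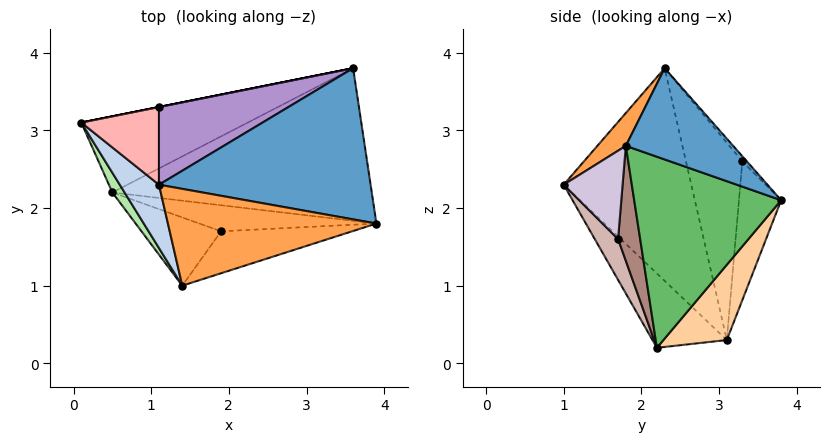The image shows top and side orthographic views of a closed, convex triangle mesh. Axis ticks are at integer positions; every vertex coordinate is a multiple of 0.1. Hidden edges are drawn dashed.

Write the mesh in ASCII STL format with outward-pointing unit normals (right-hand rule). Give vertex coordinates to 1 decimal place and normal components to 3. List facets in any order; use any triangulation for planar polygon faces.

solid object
 facet normal 0.370 0.356 0.858
  outer loop
   vertex 1.1 2.3 3.8
   vertex 3.9 1.8 2.8
   vertex 3.6 3.8 2.1
  endloop
 endfacet
 facet normal -0.901 -0.400 0.166
  outer loop
   vertex 1.4 1.0 2.3
   vertex 1.1 2.3 3.8
   vertex 0.1 3.1 0.3
  endloop
 endfacet
 facet normal 0.105 -0.741 0.663
  outer loop
   vertex 1.4 1.0 2.3
   vertex 3.9 1.8 2.8
   vertex 1.1 2.3 3.8
  endloop
 endfacet
 facet normal 0.396 0.273 -0.877
  outer loop
   vertex 0.5 2.2 0.2
   vertex 0.1 3.1 0.3
   vertex 3.6 3.8 2.1
  endloop
 endfacet
 facet normal 0.582 -0.189 -0.791
  outer loop
   vertex 0.5 2.2 0.2
   vertex 3.6 3.8 2.1
   vertex 3.9 1.8 2.8
  endloop
 endfacet
 facet normal -0.898 -0.415 0.147
  outer loop
   vertex 0.5 2.2 0.2
   vertex 1.4 1.0 2.3
   vertex 0.1 3.1 0.3
  endloop
 endfacet
 facet normal -0.196 0.981 0.000
  outer loop
   vertex 1.1 3.3 2.6
   vertex 3.6 3.8 2.1
   vertex 0.1 3.1 0.3
  endloop
 endfacet
 facet normal -0.852 0.402 0.335
  outer loop
   vertex 1.1 3.3 2.6
   vertex 0.1 3.1 0.3
   vertex 1.1 2.3 3.8
  endloop
 endfacet
 facet normal -0.026 0.768 0.640
  outer loop
   vertex 1.1 3.3 2.6
   vertex 1.1 2.3 3.8
   vertex 3.6 3.8 2.1
  endloop
 endfacet
 facet normal 0.353 -0.776 -0.523
  outer loop
   vertex 1.9 1.7 1.6
   vertex 3.9 1.8 2.8
   vertex 1.4 1.0 2.3
  endloop
 endfacet
 facet normal 0.420 -0.636 -0.647
  outer loop
   vertex 1.9 1.7 1.6
   vertex 0.5 2.2 0.2
   vertex 3.9 1.8 2.8
  endloop
 endfacet
 facet normal 0.290 -0.772 -0.565
  outer loop
   vertex 1.9 1.7 1.6
   vertex 1.4 1.0 2.3
   vertex 0.5 2.2 0.2
  endloop
 endfacet
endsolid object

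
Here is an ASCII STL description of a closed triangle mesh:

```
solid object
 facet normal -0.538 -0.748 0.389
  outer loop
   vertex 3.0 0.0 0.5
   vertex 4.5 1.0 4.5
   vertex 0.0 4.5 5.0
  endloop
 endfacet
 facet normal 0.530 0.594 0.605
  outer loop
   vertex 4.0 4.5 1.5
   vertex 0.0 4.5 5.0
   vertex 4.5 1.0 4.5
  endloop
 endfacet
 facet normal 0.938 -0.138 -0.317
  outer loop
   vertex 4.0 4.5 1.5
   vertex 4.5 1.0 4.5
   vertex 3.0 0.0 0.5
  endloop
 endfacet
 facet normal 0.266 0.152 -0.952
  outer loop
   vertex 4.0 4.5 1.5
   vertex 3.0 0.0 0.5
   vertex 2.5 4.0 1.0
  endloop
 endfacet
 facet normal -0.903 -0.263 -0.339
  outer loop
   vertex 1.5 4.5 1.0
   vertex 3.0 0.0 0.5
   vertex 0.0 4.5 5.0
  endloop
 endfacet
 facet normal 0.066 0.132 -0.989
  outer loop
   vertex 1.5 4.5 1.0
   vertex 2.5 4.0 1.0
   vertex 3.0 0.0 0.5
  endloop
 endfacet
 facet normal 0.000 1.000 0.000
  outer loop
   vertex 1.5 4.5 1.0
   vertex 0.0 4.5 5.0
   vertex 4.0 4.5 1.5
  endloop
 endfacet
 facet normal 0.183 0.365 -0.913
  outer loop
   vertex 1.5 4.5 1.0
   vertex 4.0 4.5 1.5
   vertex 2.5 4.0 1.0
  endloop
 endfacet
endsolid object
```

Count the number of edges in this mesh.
12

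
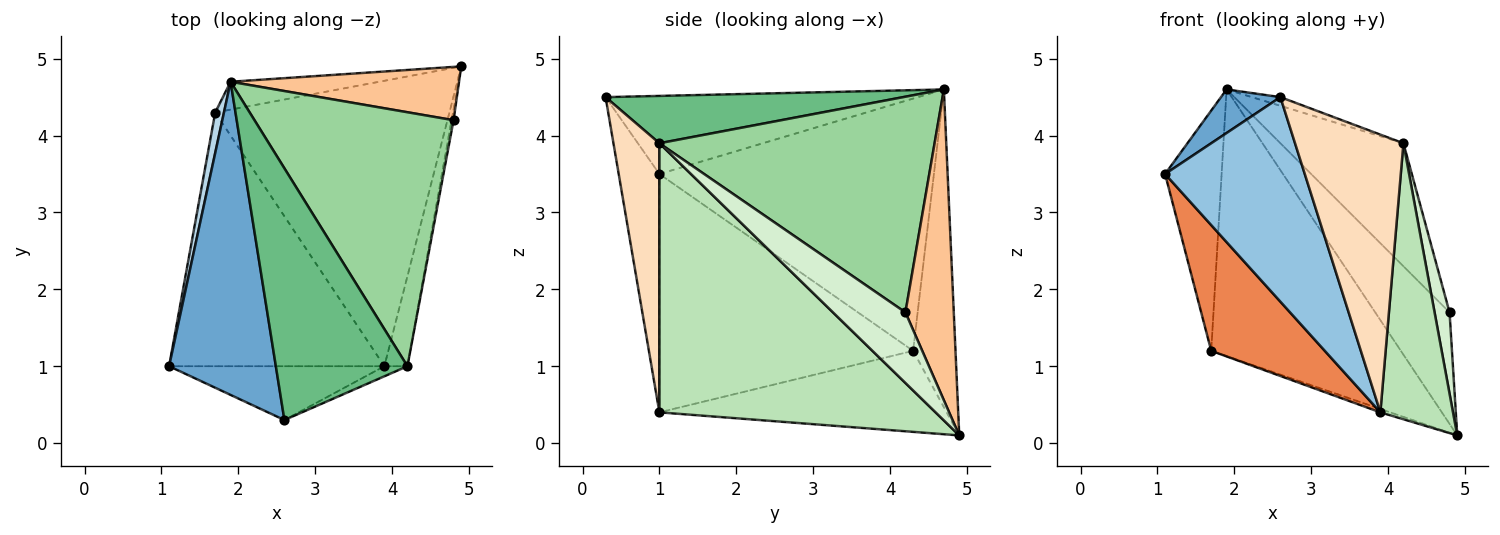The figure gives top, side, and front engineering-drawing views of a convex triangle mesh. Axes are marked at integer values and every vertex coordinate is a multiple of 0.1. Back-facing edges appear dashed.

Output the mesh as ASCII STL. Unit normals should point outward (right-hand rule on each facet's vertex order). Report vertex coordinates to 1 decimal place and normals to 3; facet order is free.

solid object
 facet normal -0.587 -0.112 0.802
  outer loop
   vertex 2.6 0.3 4.5
   vertex 1.9 4.7 4.6
   vertex 1.1 1.0 3.5
  endloop
 endfacet
 facet normal -0.271 -0.931 -0.245
  outer loop
   vertex 3.9 1.0 0.4
   vertex 2.6 0.3 4.5
   vertex 1.1 1.0 3.5
  endloop
 endfacet
 facet normal -0.979 0.202 0.034
  outer loop
   vertex 1.7 4.3 1.2
   vertex 1.1 1.0 3.5
   vertex 1.9 4.7 4.6
  endloop
 endfacet
 facet normal -0.217 0.971 -0.101
  outer loop
   vertex 1.7 4.3 1.2
   vertex 1.9 4.7 4.6
   vertex 4.9 4.9 0.1
  endloop
 endfacet
 facet normal -0.704 -0.315 -0.636
  outer loop
   vertex 1.7 4.3 1.2
   vertex 3.9 1.0 0.4
   vertex 1.1 1.0 3.5
  endloop
 endfacet
 facet normal -0.327 0.011 -0.945
  outer loop
   vertex 1.7 4.3 1.2
   vertex 4.9 4.9 0.1
   vertex 3.9 1.0 0.4
  endloop
 endfacet
 facet normal 0.506 0.778 0.372
  outer loop
   vertex 4.8 4.2 1.7
   vertex 4.9 4.9 0.1
   vertex 1.9 4.7 4.6
  endloop
 endfacet
 facet normal 0.390 -0.920 -0.033
  outer loop
   vertex 4.2 1.0 3.9
   vertex 2.6 0.3 4.5
   vertex 3.9 1.0 0.4
  endloop
 endfacet
 facet normal 0.338 0.032 0.940
  outer loop
   vertex 4.2 1.0 3.9
   vertex 1.9 4.7 4.6
   vertex 2.6 0.3 4.5
  endloop
 endfacet
 facet normal 0.698 0.312 0.644
  outer loop
   vertex 4.2 1.0 3.9
   vertex 4.8 4.2 1.7
   vertex 1.9 4.7 4.6
  endloop
 endfacet
 facet normal 0.964 -0.253 -0.083
  outer loop
   vertex 4.2 1.0 3.9
   vertex 3.9 1.0 0.4
   vertex 4.9 4.9 0.1
  endloop
 endfacet
 facet normal 0.979 -0.202 -0.027
  outer loop
   vertex 4.2 1.0 3.9
   vertex 4.9 4.9 0.1
   vertex 4.8 4.2 1.7
  endloop
 endfacet
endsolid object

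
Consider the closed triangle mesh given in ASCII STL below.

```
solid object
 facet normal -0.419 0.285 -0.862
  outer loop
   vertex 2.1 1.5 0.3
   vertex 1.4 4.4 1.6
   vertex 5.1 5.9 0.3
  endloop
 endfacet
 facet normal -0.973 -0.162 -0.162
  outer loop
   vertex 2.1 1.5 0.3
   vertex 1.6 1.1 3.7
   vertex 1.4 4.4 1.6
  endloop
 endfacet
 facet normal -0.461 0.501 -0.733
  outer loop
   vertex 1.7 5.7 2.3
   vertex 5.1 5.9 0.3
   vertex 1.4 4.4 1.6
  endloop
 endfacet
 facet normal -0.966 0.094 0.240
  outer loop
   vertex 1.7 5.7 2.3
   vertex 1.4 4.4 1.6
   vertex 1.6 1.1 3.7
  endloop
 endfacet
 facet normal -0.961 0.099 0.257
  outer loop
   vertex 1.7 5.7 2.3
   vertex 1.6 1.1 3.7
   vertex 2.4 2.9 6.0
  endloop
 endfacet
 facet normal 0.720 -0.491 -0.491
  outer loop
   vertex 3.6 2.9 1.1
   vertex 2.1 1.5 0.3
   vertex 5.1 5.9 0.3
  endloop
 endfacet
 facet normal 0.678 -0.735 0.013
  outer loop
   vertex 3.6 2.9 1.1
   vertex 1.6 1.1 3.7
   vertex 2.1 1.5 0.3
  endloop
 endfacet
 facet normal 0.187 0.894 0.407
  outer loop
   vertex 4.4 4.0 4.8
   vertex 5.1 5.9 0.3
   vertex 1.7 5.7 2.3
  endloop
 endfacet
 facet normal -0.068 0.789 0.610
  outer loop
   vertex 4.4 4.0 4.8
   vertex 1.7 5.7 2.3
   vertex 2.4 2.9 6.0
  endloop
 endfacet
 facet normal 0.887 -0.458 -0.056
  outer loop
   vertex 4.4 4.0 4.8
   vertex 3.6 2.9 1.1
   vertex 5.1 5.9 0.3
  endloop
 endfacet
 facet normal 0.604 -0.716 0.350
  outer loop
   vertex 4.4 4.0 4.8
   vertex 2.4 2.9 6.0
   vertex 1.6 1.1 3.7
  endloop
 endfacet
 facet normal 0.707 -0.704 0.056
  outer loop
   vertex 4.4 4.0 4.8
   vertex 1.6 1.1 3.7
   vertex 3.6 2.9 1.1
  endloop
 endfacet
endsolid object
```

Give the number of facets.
12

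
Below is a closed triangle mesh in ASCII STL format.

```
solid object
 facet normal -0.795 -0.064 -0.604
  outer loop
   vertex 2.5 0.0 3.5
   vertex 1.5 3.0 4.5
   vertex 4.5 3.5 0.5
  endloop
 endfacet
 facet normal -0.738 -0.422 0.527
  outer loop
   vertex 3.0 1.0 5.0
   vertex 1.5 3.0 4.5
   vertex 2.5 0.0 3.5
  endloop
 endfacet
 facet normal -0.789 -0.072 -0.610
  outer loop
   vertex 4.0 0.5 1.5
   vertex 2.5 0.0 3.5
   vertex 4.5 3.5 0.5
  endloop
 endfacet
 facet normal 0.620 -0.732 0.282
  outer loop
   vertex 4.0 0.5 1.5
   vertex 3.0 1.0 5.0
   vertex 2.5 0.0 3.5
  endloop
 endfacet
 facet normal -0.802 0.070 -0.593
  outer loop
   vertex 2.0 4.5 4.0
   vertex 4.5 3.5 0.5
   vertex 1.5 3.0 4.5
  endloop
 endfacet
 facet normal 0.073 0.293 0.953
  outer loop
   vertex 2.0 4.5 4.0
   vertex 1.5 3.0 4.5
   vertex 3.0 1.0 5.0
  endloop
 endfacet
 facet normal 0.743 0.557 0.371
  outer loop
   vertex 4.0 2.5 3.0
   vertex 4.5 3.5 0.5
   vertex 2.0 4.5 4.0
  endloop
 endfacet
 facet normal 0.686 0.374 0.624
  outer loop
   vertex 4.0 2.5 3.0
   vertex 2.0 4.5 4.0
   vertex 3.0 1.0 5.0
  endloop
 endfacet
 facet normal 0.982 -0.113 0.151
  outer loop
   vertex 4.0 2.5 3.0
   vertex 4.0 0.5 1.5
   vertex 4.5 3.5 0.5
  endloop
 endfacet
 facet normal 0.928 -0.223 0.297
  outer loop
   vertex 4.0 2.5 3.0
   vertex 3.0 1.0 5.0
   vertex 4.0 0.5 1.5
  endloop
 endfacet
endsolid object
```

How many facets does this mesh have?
10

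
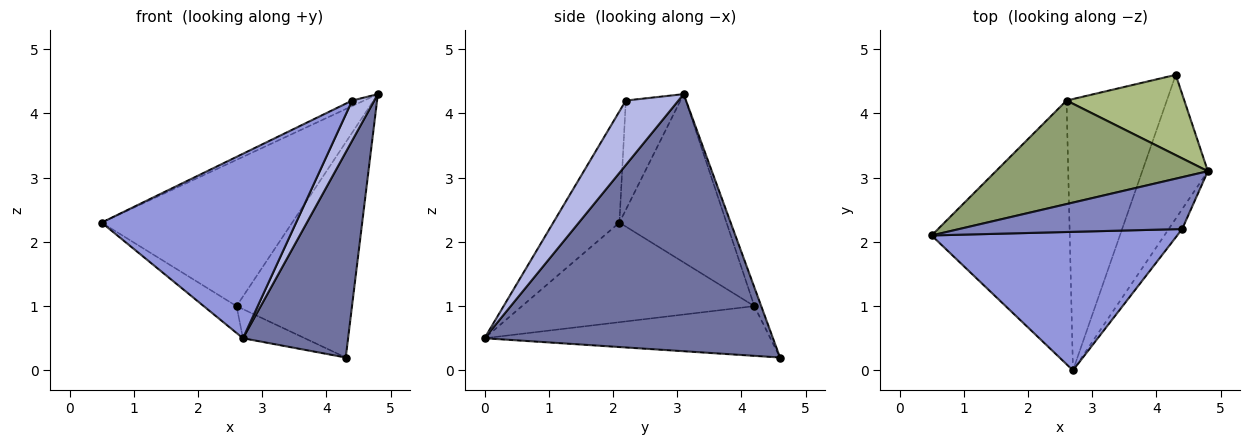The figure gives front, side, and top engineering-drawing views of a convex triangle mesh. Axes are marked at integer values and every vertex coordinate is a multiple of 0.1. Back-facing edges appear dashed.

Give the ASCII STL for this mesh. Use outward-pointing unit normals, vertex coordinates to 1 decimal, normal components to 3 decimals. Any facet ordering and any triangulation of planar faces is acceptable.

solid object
 facet normal 0.914 -0.333 -0.233
  outer loop
   vertex 4.3 4.6 0.2
   vertex 4.8 3.1 4.3
   vertex 2.7 0.0 0.5
  endloop
 endfacet
 facet normal -0.438 0.095 0.894
  outer loop
   vertex 4.4 2.2 4.2
   vertex 4.8 3.1 4.3
   vertex 0.5 2.1 2.3
  endloop
 endfacet
 facet normal -0.262 -0.772 0.579
  outer loop
   vertex 4.4 2.2 4.2
   vertex 0.5 2.1 2.3
   vertex 2.7 0.0 0.5
  endloop
 endfacet
 facet normal 0.905 -0.381 -0.189
  outer loop
   vertex 4.4 2.2 4.2
   vertex 2.7 0.0 0.5
   vertex 4.8 3.1 4.3
  endloop
 endfacet
 facet normal -0.417 0.742 0.525
  outer loop
   vertex 2.6 4.2 1.0
   vertex 0.5 2.1 2.3
   vertex 4.8 3.1 4.3
  endloop
 endfacet
 facet normal -0.056 0.935 0.349
  outer loop
   vertex 2.6 4.2 1.0
   vertex 4.8 3.1 4.3
   vertex 4.3 4.6 0.2
  endloop
 endfacet
 facet normal -0.583 0.082 -0.808
  outer loop
   vertex 2.6 4.2 1.0
   vertex 2.7 0.0 0.5
   vertex 0.5 2.1 2.3
  endloop
 endfacet
 facet normal -0.442 0.096 -0.892
  outer loop
   vertex 2.6 4.2 1.0
   vertex 4.3 4.6 0.2
   vertex 2.7 0.0 0.5
  endloop
 endfacet
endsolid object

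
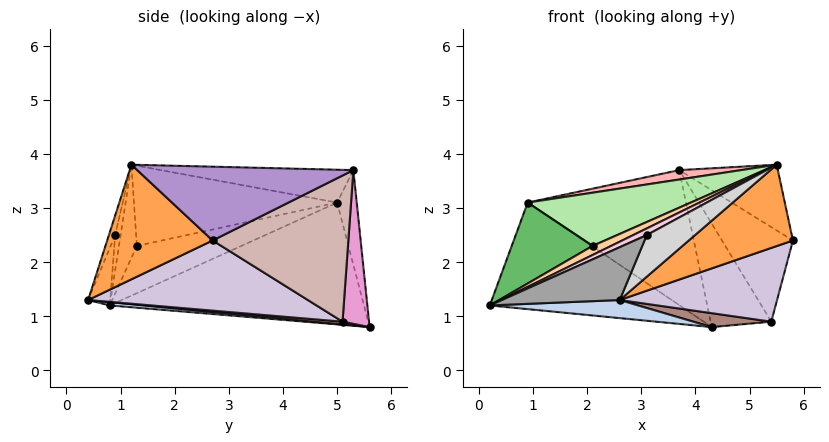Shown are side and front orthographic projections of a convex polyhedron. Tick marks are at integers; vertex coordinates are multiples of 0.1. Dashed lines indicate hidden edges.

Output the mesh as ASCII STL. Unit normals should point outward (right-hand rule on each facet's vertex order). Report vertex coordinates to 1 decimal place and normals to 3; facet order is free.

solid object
 facet normal -0.559 0.417 -0.717
  outer loop
   vertex 0.9 5.0 3.1
   vertex 4.3 5.6 0.8
   vertex 0.2 0.8 1.2
  endloop
 endfacet
 facet normal 0.024 -0.104 -0.994
  outer loop
   vertex 2.6 0.4 1.3
   vertex 0.2 0.8 1.2
   vertex 4.3 5.6 0.8
  endloop
 endfacet
 facet normal 0.610 -0.602 -0.515
  outer loop
   vertex 2.6 0.4 1.3
   vertex 5.8 2.7 2.4
   vertex 5.5 1.2 3.8
  endloop
 endfacet
 facet normal -0.381 -0.394 0.837
  outer loop
   vertex 2.1 1.3 2.3
   vertex 0.2 0.8 1.2
   vertex 5.5 1.2 3.8
  endloop
 endfacet
 facet normal -0.411 -0.318 0.854
  outer loop
   vertex 2.1 1.3 2.3
   vertex 0.9 5.0 3.1
   vertex 0.2 0.8 1.2
  endloop
 endfacet
 facet normal -0.391 -0.314 0.865
  outer loop
   vertex 2.1 1.3 2.3
   vertex 5.5 1.2 3.8
   vertex 0.9 5.0 3.1
  endloop
 endfacet
 facet normal -0.123 0.989 0.077
  outer loop
   vertex 3.7 5.3 3.7
   vertex 4.3 5.6 0.8
   vertex 0.9 5.0 3.1
  endloop
 endfacet
 facet normal -0.202 -0.065 0.977
  outer loop
   vertex 3.7 5.3 3.7
   vertex 0.9 5.0 3.1
   vertex 5.5 1.2 3.8
  endloop
 endfacet
 facet normal 0.766 0.350 0.539
  outer loop
   vertex 3.7 5.3 3.7
   vertex 5.5 1.2 3.8
   vertex 5.8 2.7 2.4
  endloop
 endfacet
 facet normal 0.534 -0.382 -0.754
  outer loop
   vertex 5.4 5.1 0.9
   vertex 5.8 2.7 2.4
   vertex 2.6 0.4 1.3
  endloop
 endfacet
 facet normal 0.041 -0.109 -0.993
  outer loop
   vertex 5.4 5.1 0.9
   vertex 2.6 0.4 1.3
   vertex 4.3 5.6 0.8
  endloop
 endfacet
 facet normal 0.791 0.414 0.451
  outer loop
   vertex 5.4 5.1 0.9
   vertex 3.7 5.3 3.7
   vertex 5.8 2.7 2.4
  endloop
 endfacet
 facet normal 0.394 0.902 0.175
  outer loop
   vertex 5.4 5.1 0.9
   vertex 4.3 5.6 0.8
   vertex 3.7 5.3 3.7
  endloop
 endfacet
 facet normal -0.276 -0.690 0.669
  outer loop
   vertex 3.1 0.9 2.5
   vertex 5.5 1.2 3.8
   vertex 0.2 0.8 1.2
  endloop
 endfacet
 facet normal -0.166 -0.884 0.437
  outer loop
   vertex 3.1 0.9 2.5
   vertex 0.2 0.8 1.2
   vertex 2.6 0.4 1.3
  endloop
 endfacet
 facet normal -0.117 -0.899 0.423
  outer loop
   vertex 3.1 0.9 2.5
   vertex 2.6 0.4 1.3
   vertex 5.5 1.2 3.8
  endloop
 endfacet
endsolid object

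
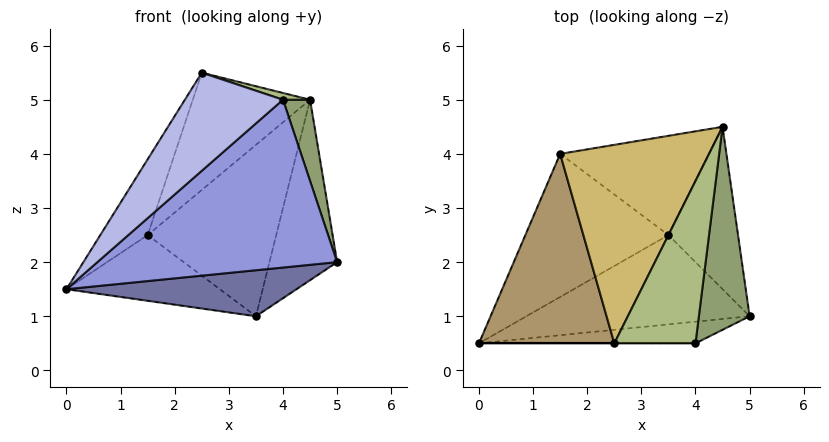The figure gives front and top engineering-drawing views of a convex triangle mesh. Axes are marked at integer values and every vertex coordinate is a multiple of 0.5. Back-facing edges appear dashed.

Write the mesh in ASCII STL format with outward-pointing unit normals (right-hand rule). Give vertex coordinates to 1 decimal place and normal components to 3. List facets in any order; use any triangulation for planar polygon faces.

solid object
 facet normal 0.133 -0.454 -0.881
  outer loop
   vertex 3.5 2.5 1.0
   vertex 5.0 1.0 2.0
   vertex 0.0 0.5 1.5
  endloop
 endfacet
 facet normal 0.765 0.478 -0.431
  outer loop
   vertex 3.5 2.5 1.0
   vertex 4.5 4.5 5.0
   vertex 5.0 1.0 2.0
  endloop
 endfacet
 facet normal 0.111 -0.986 -0.127
  outer loop
   vertex 4.0 0.5 5.0
   vertex 0.0 0.5 1.5
   vertex 5.0 1.0 2.0
  endloop
 endfacet
 facet normal 0.000 -1.000 0.000
  outer loop
   vertex 4.0 0.5 5.0
   vertex 2.5 0.5 5.5
   vertex 0.0 0.5 1.5
  endloop
 endfacet
 facet normal 0.948 -0.118 0.296
  outer loop
   vertex 4.0 0.5 5.0
   vertex 5.0 1.0 2.0
   vertex 4.5 4.5 5.0
  endloop
 endfacet
 facet normal 0.316 -0.039 0.948
  outer loop
   vertex 4.0 0.5 5.0
   vertex 4.5 4.5 5.0
   vertex 2.5 0.5 5.5
  endloop
 endfacet
 facet normal -0.346 0.392 -0.853
  outer loop
   vertex 1.5 4.0 2.5
   vertex 3.5 2.5 1.0
   vertex 0.0 0.5 1.5
  endloop
 endfacet
 facet normal 0.264 0.835 -0.483
  outer loop
   vertex 1.5 4.0 2.5
   vertex 4.5 4.5 5.0
   vertex 3.5 2.5 1.0
  endloop
 endfacet
 facet normal -0.830 0.207 0.518
  outer loop
   vertex 1.5 4.0 2.5
   vertex 0.0 0.5 1.5
   vertex 2.5 0.5 5.5
  endloop
 endfacet
 facet normal -0.626 0.397 0.672
  outer loop
   vertex 1.5 4.0 2.5
   vertex 2.5 0.5 5.5
   vertex 4.5 4.5 5.0
  endloop
 endfacet
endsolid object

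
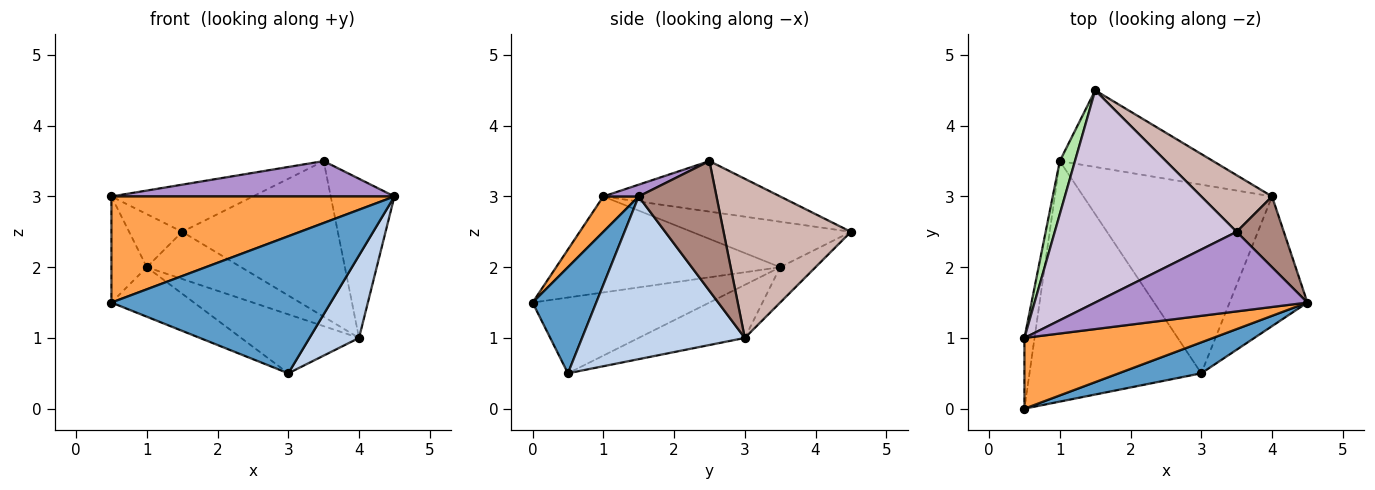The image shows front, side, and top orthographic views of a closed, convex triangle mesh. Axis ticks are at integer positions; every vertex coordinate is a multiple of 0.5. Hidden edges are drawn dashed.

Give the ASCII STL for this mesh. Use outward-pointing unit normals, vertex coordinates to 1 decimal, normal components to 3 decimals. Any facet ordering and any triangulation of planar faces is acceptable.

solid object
 facet normal 0.272 -0.939 0.212
  outer loop
   vertex 3.0 0.5 0.5
   vertex 4.5 1.5 3.0
   vertex 0.5 0.0 1.5
  endloop
 endfacet
 facet normal 0.870 -0.265 -0.416
  outer loop
   vertex 4.0 3.0 1.0
   vertex 4.5 1.5 3.0
   vertex 3.0 0.5 0.5
  endloop
 endfacet
 facet normal 0.103 -0.828 0.552
  outer loop
   vertex 0.5 1.0 3.0
   vertex 0.5 0.0 1.5
   vertex 4.5 1.5 3.0
  endloop
 endfacet
 facet normal -0.397 0.185 -0.899
  outer loop
   vertex 1.0 3.5 2.0
   vertex 3.0 0.5 0.5
   vertex 0.5 0.0 1.5
  endloop
 endfacet
 facet normal -0.982 0.155 -0.103
  outer loop
   vertex 1.0 3.5 2.0
   vertex 0.5 0.0 1.5
   vertex 0.5 1.0 3.0
  endloop
 endfacet
 facet normal -0.905 0.302 0.302
  outer loop
   vertex 1.0 3.5 2.0
   vertex 0.5 1.0 3.0
   vertex 1.5 4.5 2.5
  endloop
 endfacet
 facet normal -0.193 0.514 -0.836
  outer loop
   vertex 1.0 3.5 2.0
   vertex 1.5 4.5 2.5
   vertex 4.0 3.0 1.0
  endloop
 endfacet
 facet normal -0.259 0.288 -0.922
  outer loop
   vertex 1.0 3.5 2.0
   vertex 4.0 3.0 1.0
   vertex 3.0 0.5 0.5
  endloop
 endfacet
 facet normal 0.051 -0.406 0.913
  outer loop
   vertex 3.5 2.5 3.5
   vertex 0.5 1.0 3.0
   vertex 4.5 1.5 3.0
  endloop
 endfacet
 facet normal -0.262 0.209 0.942
  outer loop
   vertex 3.5 2.5 3.5
   vertex 1.5 4.5 2.5
   vertex 0.5 1.0 3.0
  endloop
 endfacet
 facet normal 0.745 0.610 0.271
  outer loop
   vertex 3.5 2.5 3.5
   vertex 4.5 1.5 3.0
   vertex 4.0 3.0 1.0
  endloop
 endfacet
 facet normal 0.610 0.745 0.271
  outer loop
   vertex 3.5 2.5 3.5
   vertex 4.0 3.0 1.0
   vertex 1.5 4.5 2.5
  endloop
 endfacet
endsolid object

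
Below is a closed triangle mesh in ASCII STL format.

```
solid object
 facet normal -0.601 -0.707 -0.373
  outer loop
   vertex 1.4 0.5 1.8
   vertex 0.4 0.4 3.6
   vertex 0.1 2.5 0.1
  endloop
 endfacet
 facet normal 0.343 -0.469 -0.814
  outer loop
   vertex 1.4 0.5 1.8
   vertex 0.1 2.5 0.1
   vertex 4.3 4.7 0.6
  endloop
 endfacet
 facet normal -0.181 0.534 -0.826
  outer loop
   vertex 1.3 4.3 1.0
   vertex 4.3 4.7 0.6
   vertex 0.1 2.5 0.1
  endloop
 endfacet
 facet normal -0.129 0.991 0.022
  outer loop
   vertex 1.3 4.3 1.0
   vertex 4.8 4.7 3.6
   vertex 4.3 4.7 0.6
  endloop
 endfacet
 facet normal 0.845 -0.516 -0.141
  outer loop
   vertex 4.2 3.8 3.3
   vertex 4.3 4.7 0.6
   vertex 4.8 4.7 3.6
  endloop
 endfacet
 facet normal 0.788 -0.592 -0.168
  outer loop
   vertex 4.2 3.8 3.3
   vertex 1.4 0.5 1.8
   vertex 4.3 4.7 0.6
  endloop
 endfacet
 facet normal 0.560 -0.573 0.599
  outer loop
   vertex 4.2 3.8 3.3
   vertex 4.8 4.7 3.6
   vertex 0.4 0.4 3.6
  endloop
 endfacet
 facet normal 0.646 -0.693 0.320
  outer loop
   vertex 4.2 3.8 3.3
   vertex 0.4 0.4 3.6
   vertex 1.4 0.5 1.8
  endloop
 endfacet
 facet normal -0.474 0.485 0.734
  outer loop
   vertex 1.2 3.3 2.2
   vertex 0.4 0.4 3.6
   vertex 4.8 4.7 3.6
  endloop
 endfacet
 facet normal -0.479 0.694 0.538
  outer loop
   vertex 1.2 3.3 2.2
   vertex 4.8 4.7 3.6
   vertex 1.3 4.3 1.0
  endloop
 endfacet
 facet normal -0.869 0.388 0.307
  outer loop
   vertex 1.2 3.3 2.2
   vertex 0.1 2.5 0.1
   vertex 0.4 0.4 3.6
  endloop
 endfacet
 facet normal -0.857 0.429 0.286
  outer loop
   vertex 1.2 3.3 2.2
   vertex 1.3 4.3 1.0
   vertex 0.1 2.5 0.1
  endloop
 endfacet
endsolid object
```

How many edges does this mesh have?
18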